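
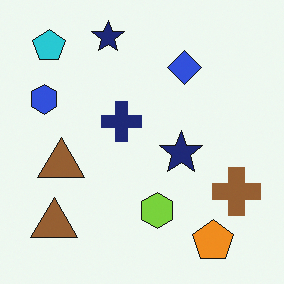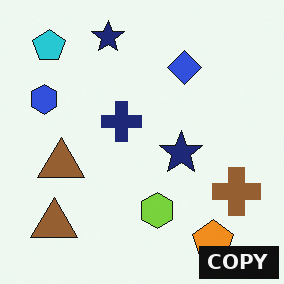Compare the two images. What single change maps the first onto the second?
This is the original image watermarked with the text "COPY" in the lower-right corner.

A dark label reading "COPY" appears in the lower-right corner.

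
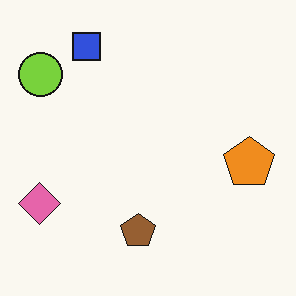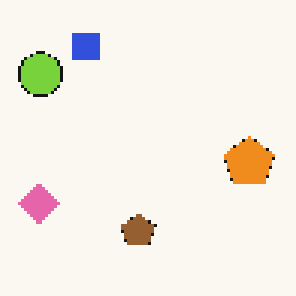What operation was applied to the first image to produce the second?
The second image is the first mildly pixelated.

Shapes are reduced to large square blocks; fine edges and outlines are lost — a downscale-then-upscale (mosaic) effect.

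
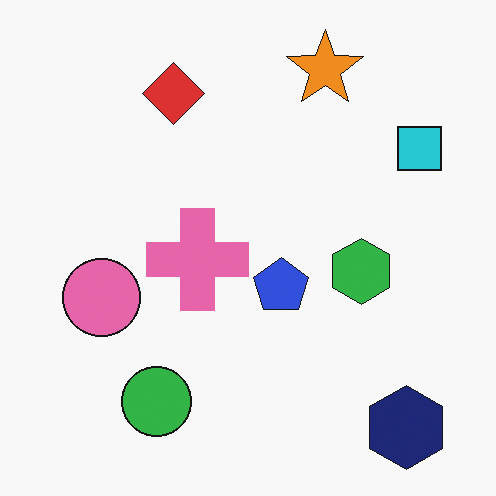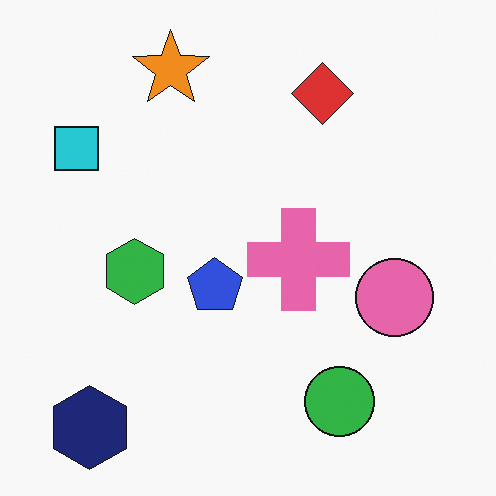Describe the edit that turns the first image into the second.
The transformation is: flipped horizontally (left ↔ right).

The cyan square is in the top-right of the first image and the top-left of the second — shapes on opposite sides of the vertical midline have swapped in a mirror flip.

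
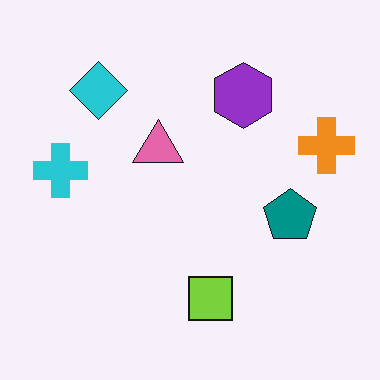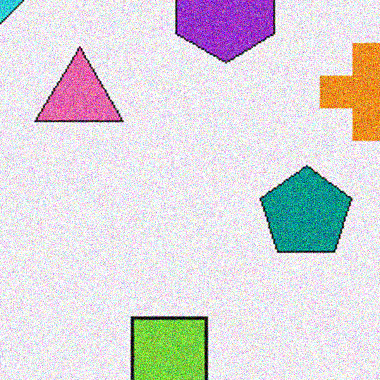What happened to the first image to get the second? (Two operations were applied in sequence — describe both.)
The image was cropped tightly and scaled back up, then degraded with a thick layer of grain.

The visible shapes are larger and the field of view is narrower; shapes near the original edges may be partly or wholly outside the frame — a crop-and-rescale. Random speckle covers the whole image, including the flat background.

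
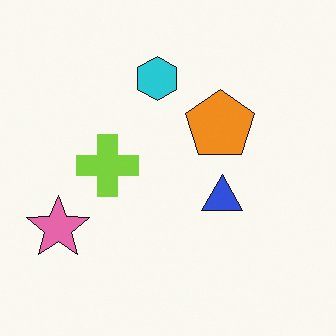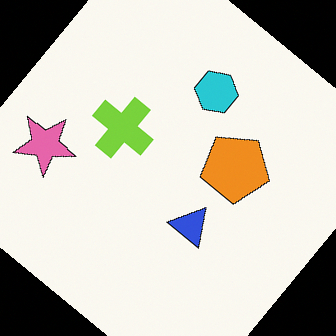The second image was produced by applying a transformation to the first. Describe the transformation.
It was rotated clockwise by a large amount — several tens of degrees.

Every shape is tilted by the same angle and the image corners show triangular fill wedges — a whole-image rotation by a non-right angle.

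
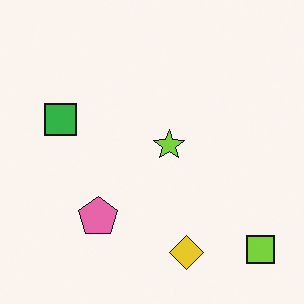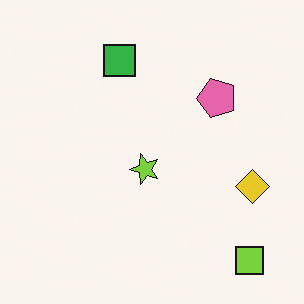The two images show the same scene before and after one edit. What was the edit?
This is the original image transposed (reflected across the top-left ↔ bottom-right diagonal).

Shapes have swapped their row and column positions — what was in the top-right is now in the bottom-left — a diagonal reflection.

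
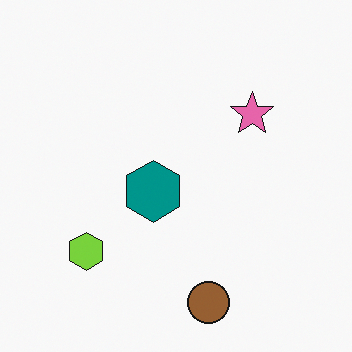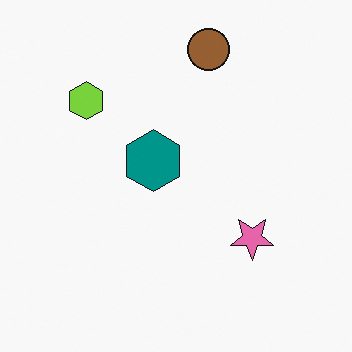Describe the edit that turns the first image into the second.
Flipped vertically (top ↔ bottom).

The brown circle is in the bottom of the first image and the top of the second — shapes on opposite sides of the horizontal midline have swapped in a mirror flip.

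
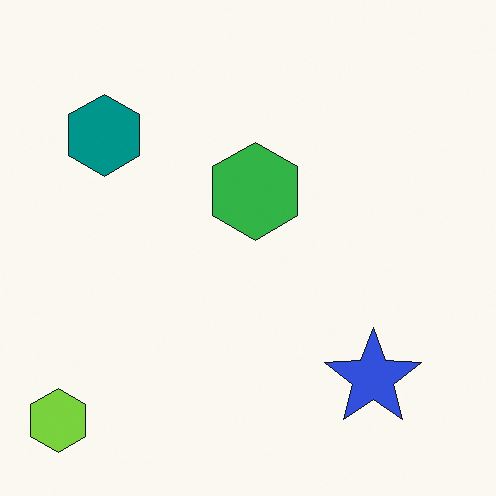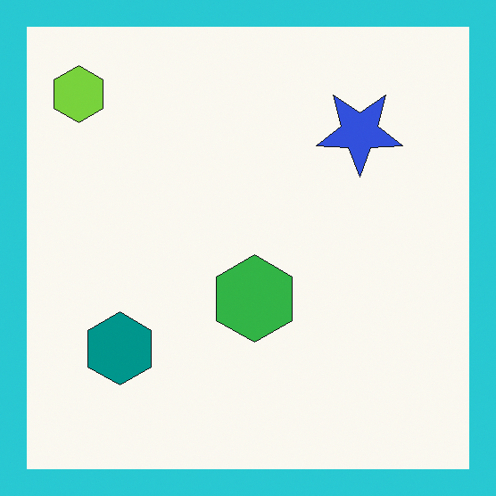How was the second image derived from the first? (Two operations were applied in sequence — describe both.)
The transformation is: flipped vertically (top ↔ bottom), then framed with a cyan border.

The lime hexagon is in the bottom-left of the first image and the top-left of the second — shapes on opposite sides of the horizontal midline have swapped in a mirror flip. A solid cyan frame runs around the edge of the second image, with the content slightly shrunk inside it.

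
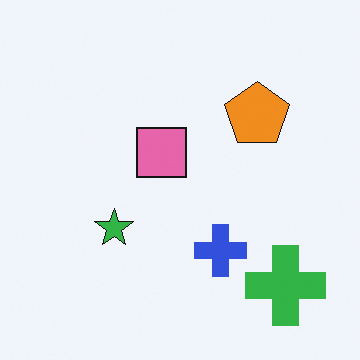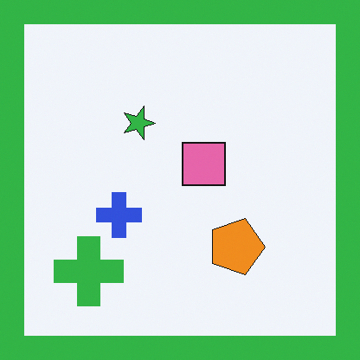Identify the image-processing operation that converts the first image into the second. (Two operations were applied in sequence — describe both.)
It was rotated 90° clockwise, then framed with a green border.

The green cross sits in the bottom-right of the first image and the bottom-left of the second — consistent with a whole-image 90° clockwise rotation. A solid green frame runs around the edge of the second image, with the content slightly shrunk inside it.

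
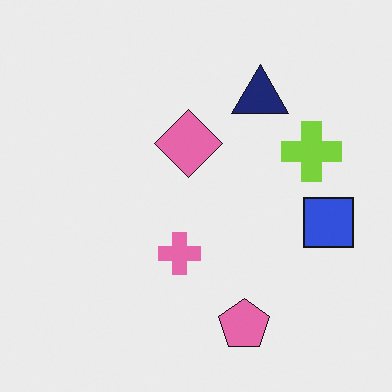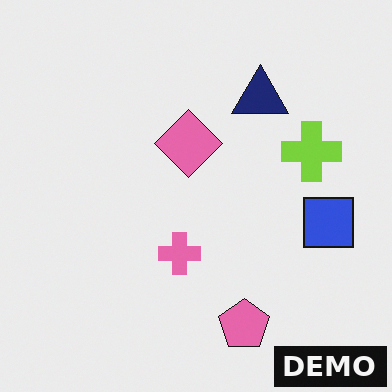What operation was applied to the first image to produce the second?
The transformation is: watermarked with the text "DEMO" in the lower-right corner.

A dark label reading "DEMO" appears in the lower-right corner.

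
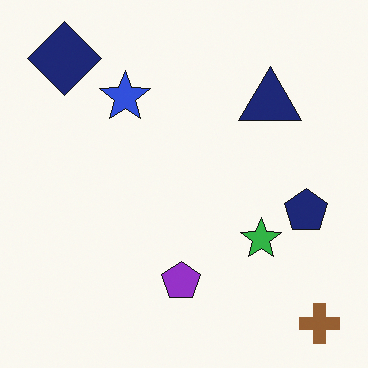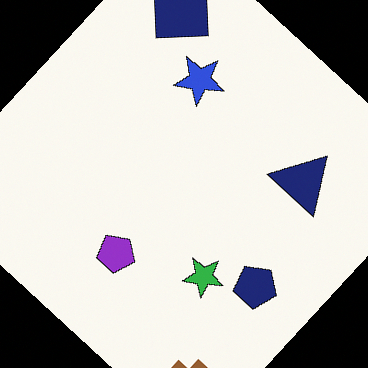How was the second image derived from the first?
The second image is the first rotated clockwise by a large amount — several tens of degrees.

Every shape is tilted by the same angle and the image corners show triangular fill wedges — a whole-image rotation by a non-right angle.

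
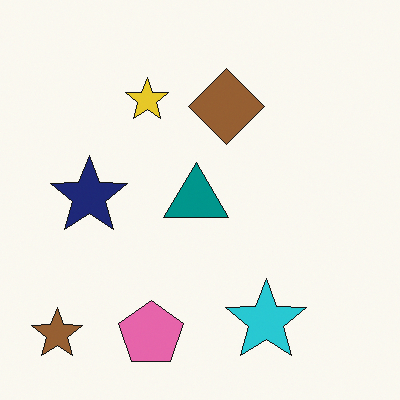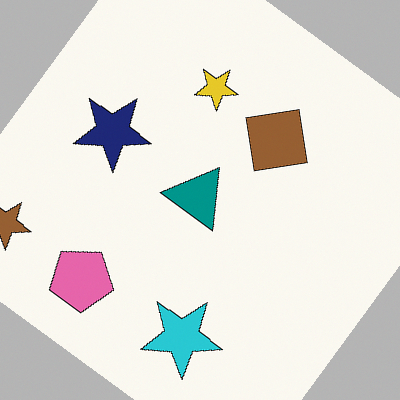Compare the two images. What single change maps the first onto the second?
Rotated clockwise by a large amount — several tens of degrees.

Every shape is tilted by the same angle and the image corners show triangular fill wedges — a whole-image rotation by a non-right angle.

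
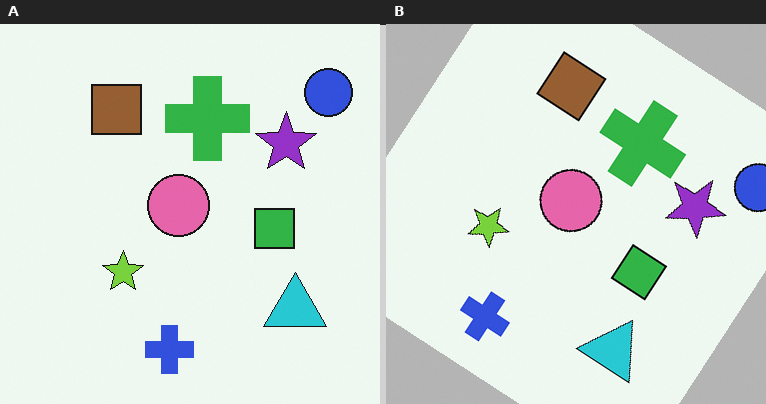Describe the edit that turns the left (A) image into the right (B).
This is the original image rotated clockwise by a large amount — several tens of degrees.

Every shape is tilted by the same angle and the image corners show triangular fill wedges — a whole-image rotation by a non-right angle.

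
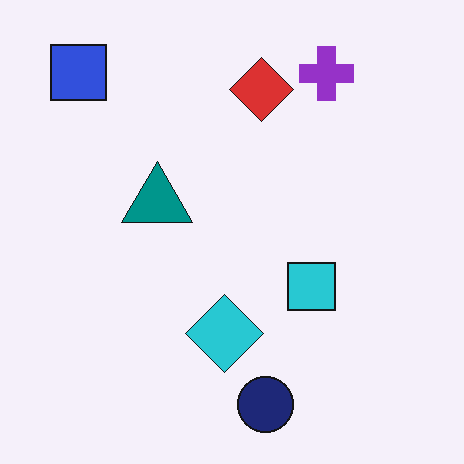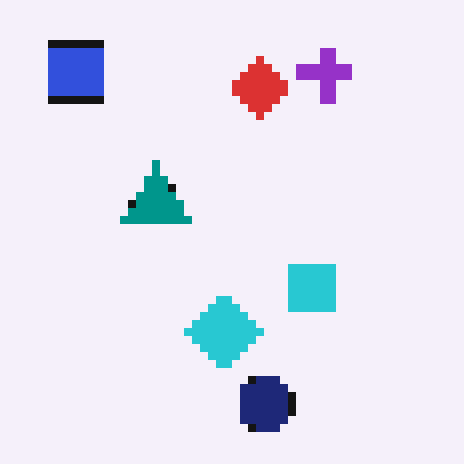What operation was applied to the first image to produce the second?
The second image is the first pixelated into visible square blocks.

Shapes are reduced to large square blocks; fine edges and outlines are lost — a downscale-then-upscale (mosaic) effect.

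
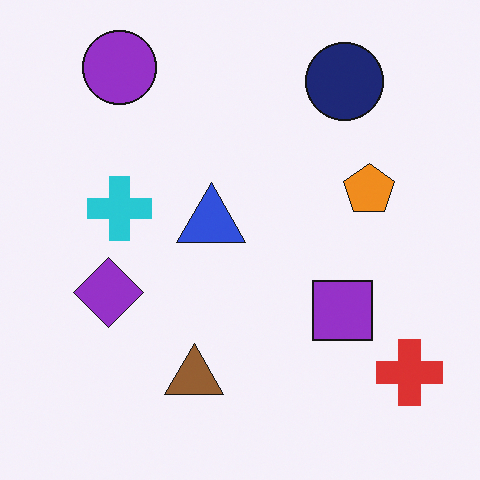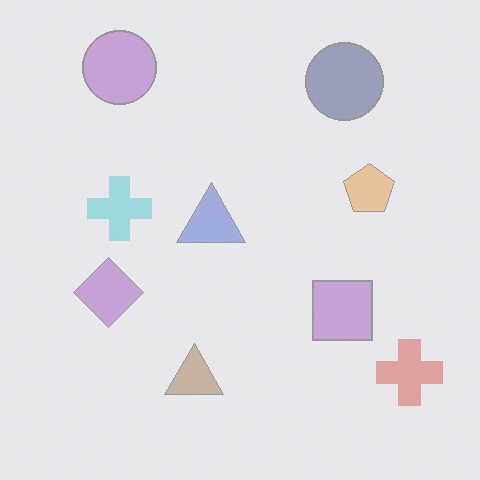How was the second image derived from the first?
The second image is the first given much lower contrast.

Tones are pushed toward mid-grey across the whole image — a global contrast change.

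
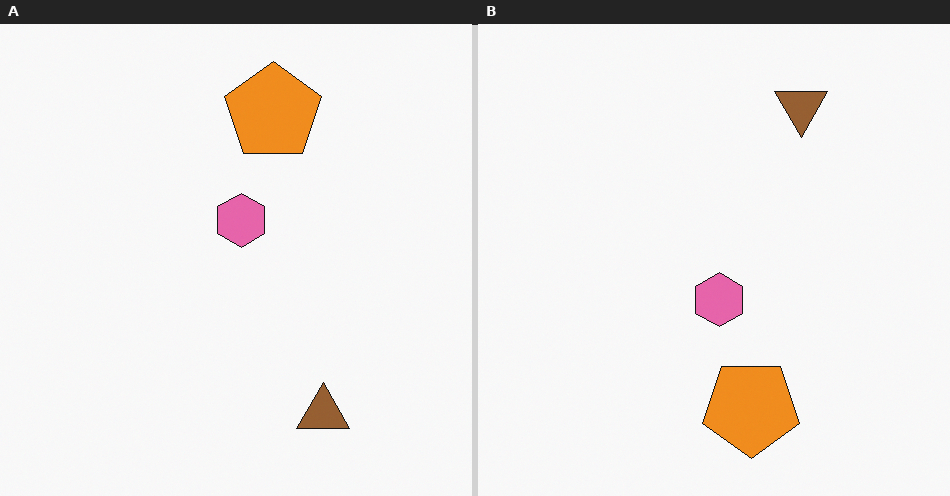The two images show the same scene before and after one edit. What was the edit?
The right (B) image is the left (A) flipped vertically (top ↔ bottom).

The brown triangle is in the bottom-right of the left (A) image and the top-right of the right (B) — shapes on opposite sides of the horizontal midline have swapped in a mirror flip.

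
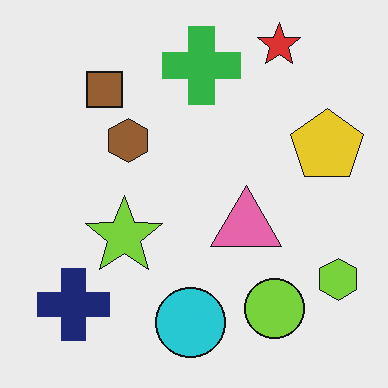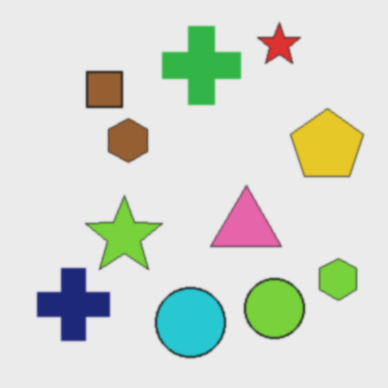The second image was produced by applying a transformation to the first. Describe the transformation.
The image was lightly blurred.

Shape edges and outlines are uniformly softened across the whole image.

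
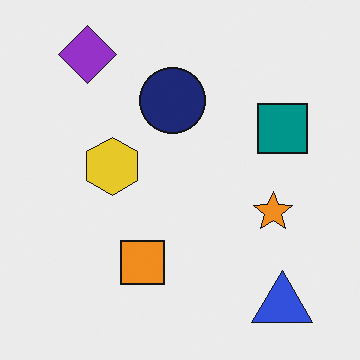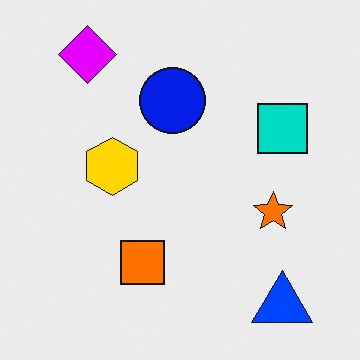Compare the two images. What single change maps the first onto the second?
Made much more vivid (saturation change).

All colors are more vivid — a global saturation change.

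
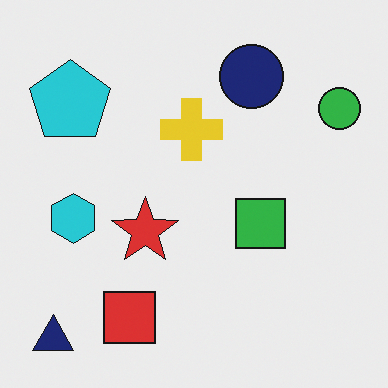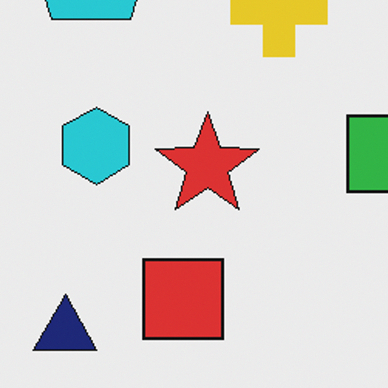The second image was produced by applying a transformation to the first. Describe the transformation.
This is the original image cropped slightly and scaled back up.

The visible shapes are larger and the field of view is narrower; shapes near the original edges may be partly or wholly outside the frame — a crop-and-rescale.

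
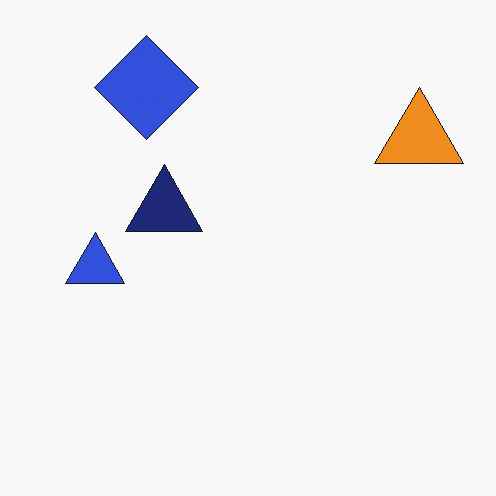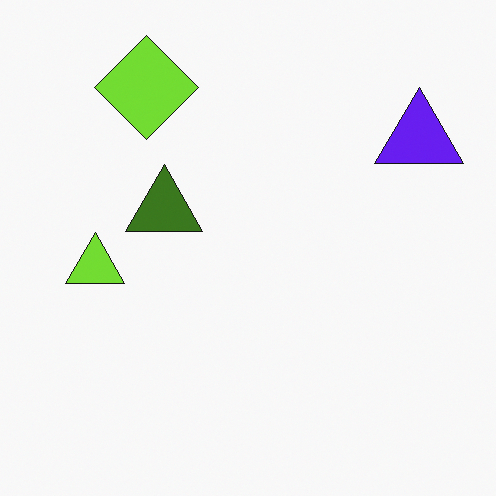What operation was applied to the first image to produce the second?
The second image is the first hue-shifted by a large amount.

Every shape's color has rotated by the same amount around the hue wheel — a uniform hue shift.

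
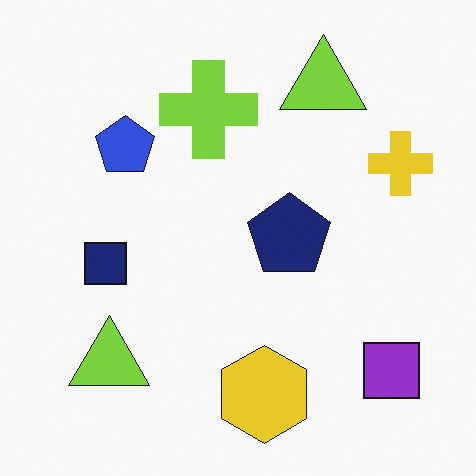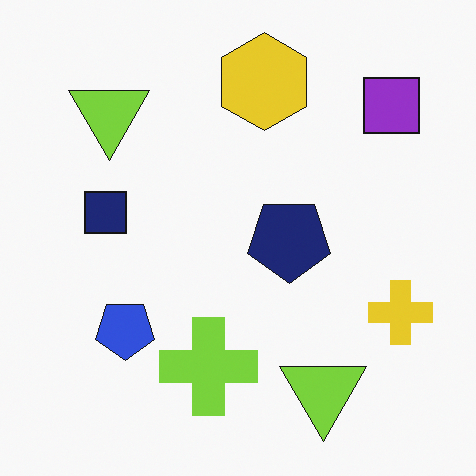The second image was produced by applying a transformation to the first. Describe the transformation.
Flipped vertically (top ↔ bottom).

The yellow hexagon is in the bottom of the first image and the top of the second — shapes on opposite sides of the horizontal midline have swapped in a mirror flip.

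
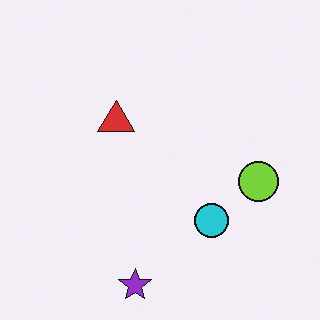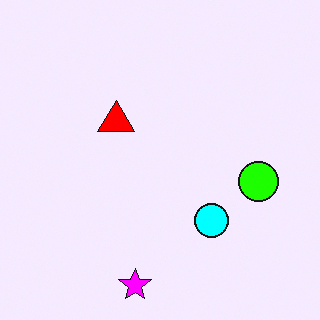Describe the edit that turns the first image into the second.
The transformation is: made much more vivid (saturation change).

All colors are more vivid — a global saturation change.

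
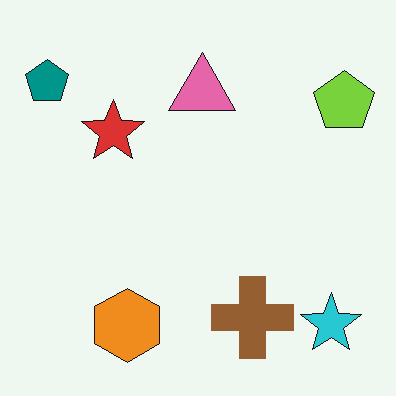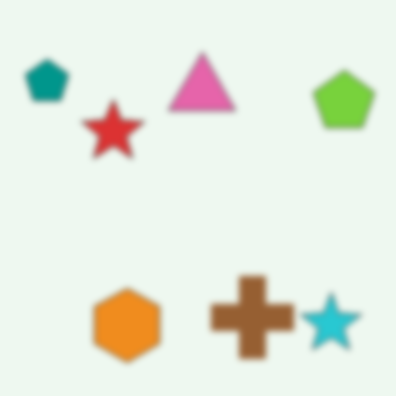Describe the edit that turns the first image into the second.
The second image is the first noticeably gaussian-blurred.

Shape edges and outlines are uniformly softened across the whole image.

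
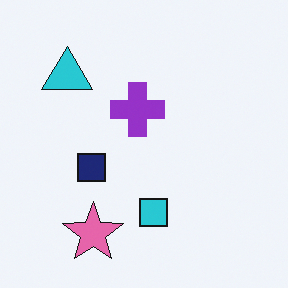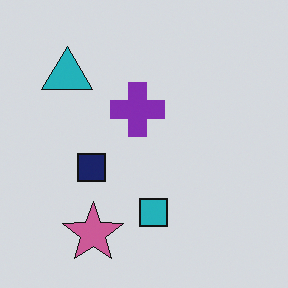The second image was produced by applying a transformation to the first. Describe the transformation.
Darkened a little.

Every pixel — background and shapes alike — is uniformly darkened.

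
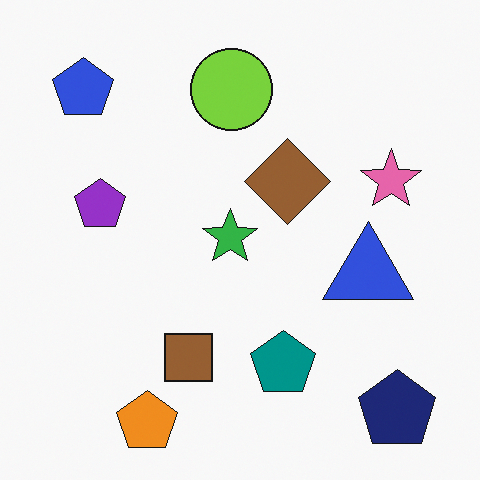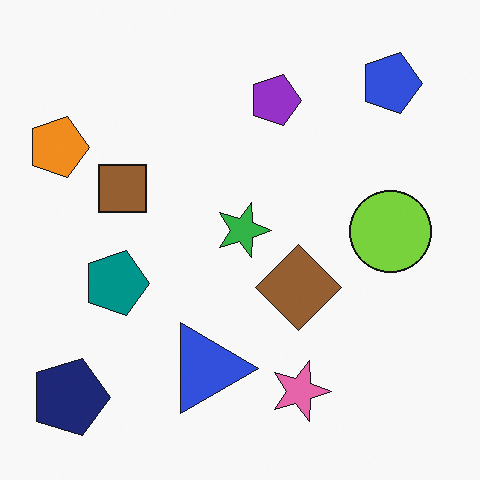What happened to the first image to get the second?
Rotated 90° clockwise.

The navy pentagon sits in the bottom-right of the first image and the bottom-left of the second — consistent with a whole-image 90° clockwise rotation.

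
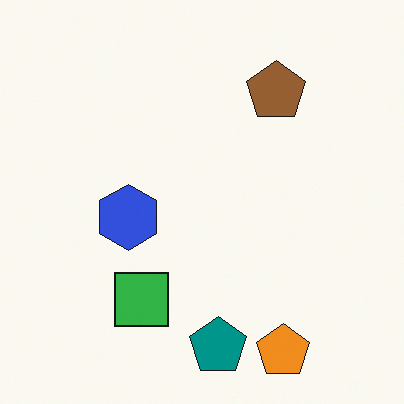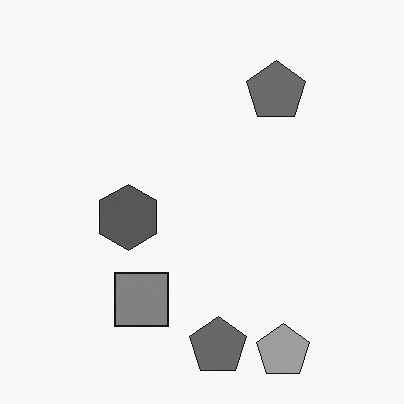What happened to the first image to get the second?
This is the original image converted to grayscale.

All color is removed — every shape is now a shade of grey.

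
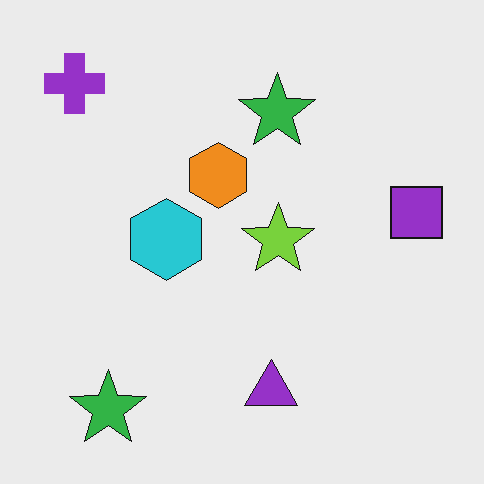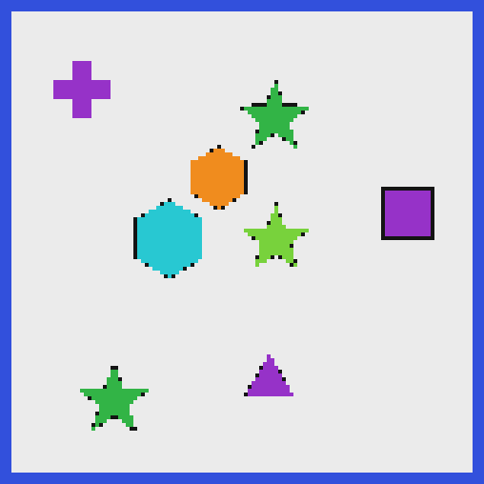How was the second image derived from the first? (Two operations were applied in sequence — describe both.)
The image was lightly pixelated (a mild mosaic effect), then framed with a blue border.

Shapes are reduced to large square blocks; fine edges and outlines are lost — a downscale-then-upscale (mosaic) effect. A solid blue frame runs around the edge of the second image, with the content slightly shrunk inside it.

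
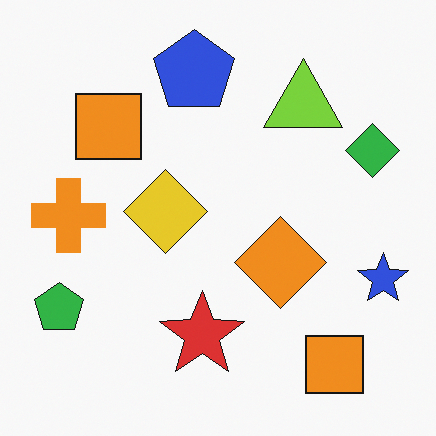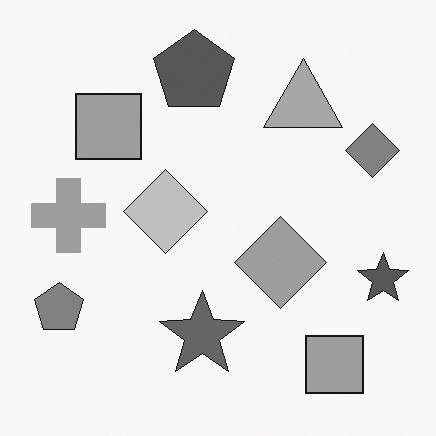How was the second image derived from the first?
The second image is the first converted to grayscale.

All color is removed — every shape is now a shade of grey.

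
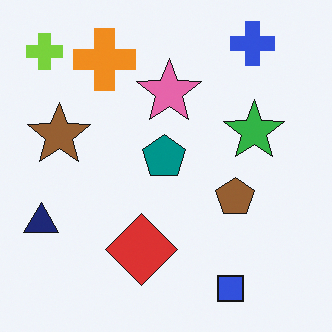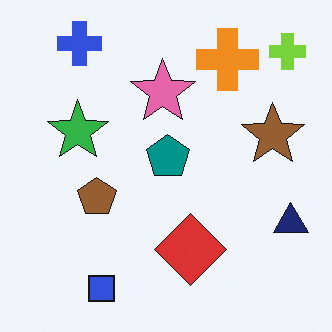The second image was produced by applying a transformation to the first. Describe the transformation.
The second image is the first flipped horizontally (left ↔ right).

The navy triangle is in the bottom-left of the first image and the bottom-right of the second — shapes on opposite sides of the vertical midline have swapped in a mirror flip.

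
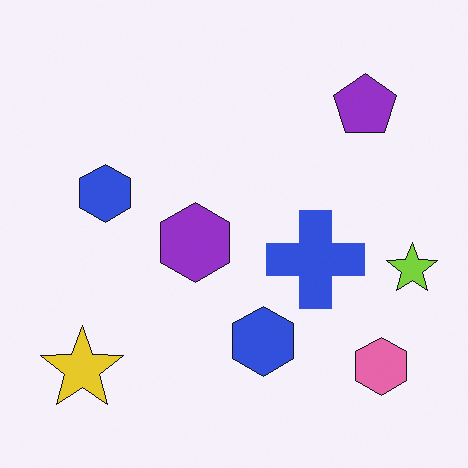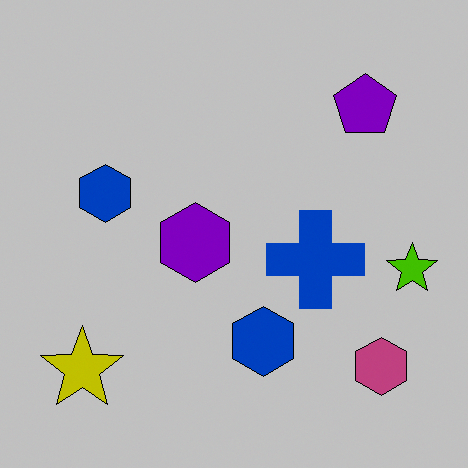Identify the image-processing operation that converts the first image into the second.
The second image is the first heavily posterized to just a handful of flat colors.

Each flat color has snapped to a coarser quantized level — most visibly, the near-white background has dropped to a flat grey.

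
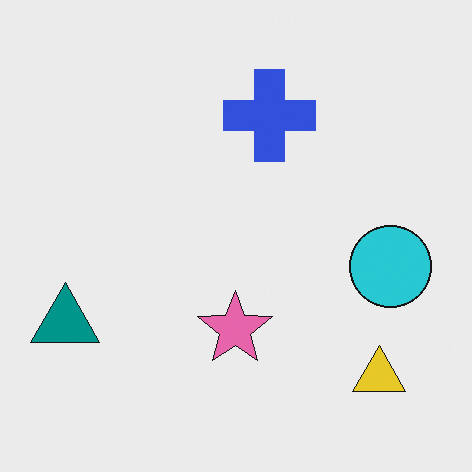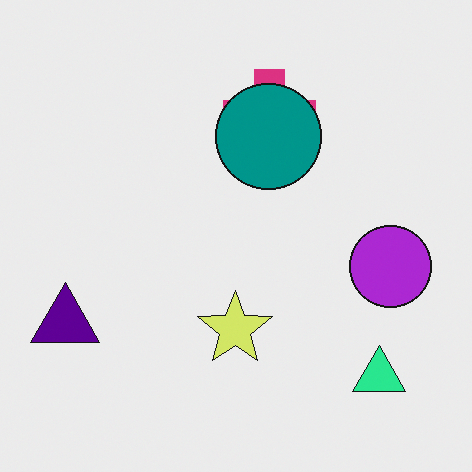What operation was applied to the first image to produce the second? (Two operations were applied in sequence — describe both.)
The transformation is: hue-shifted noticeably, then overlaid with an additional teal circle.

Every shape's color has rotated by the same amount around the hue wheel — a uniform hue shift. A teal circle appears in the second image that is absent from the first.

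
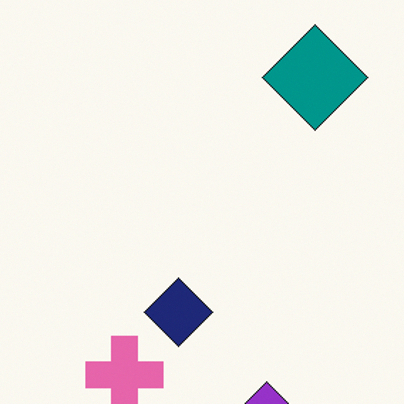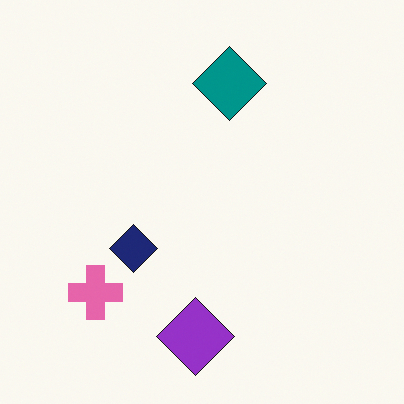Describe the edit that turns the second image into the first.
The image was cropped to a modestly smaller region and rescaled.

The visible shapes are larger and the field of view is narrower; shapes near the original edges may be partly or wholly outside the frame — a crop-and-rescale.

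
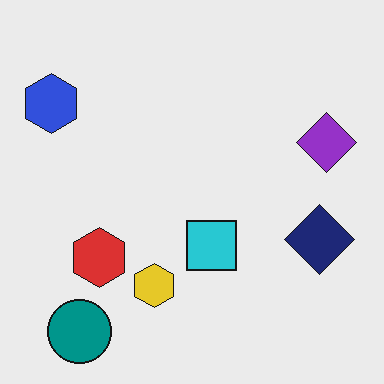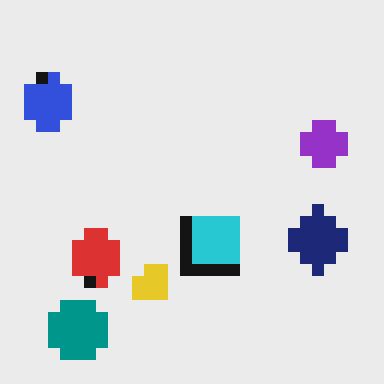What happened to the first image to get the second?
This is the original image heavily pixelated into large blocks.

Shapes are reduced to large square blocks; fine edges and outlines are lost — a downscale-then-upscale (mosaic) effect.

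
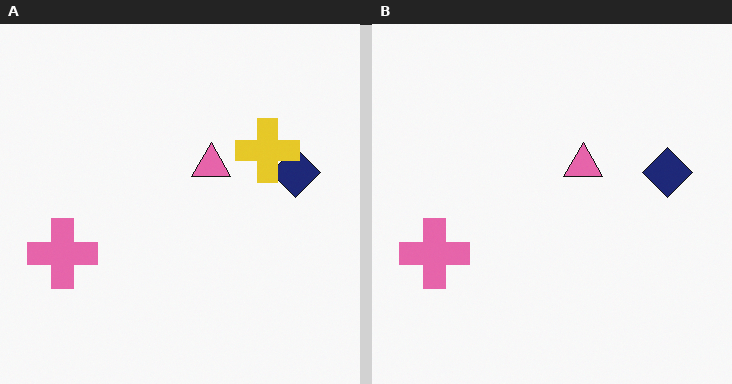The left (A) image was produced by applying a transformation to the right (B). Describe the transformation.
The image was overlaid with an additional yellow cross.

A yellow cross appears in the left (A) image that is absent from the right (B).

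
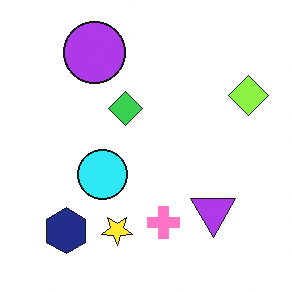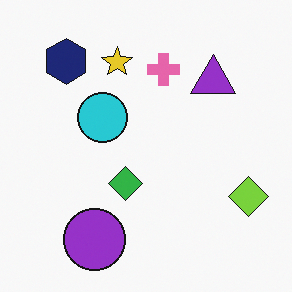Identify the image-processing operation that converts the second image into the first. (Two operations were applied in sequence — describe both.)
It was brightened a little, then flipped vertically (top ↔ bottom).

Every pixel — background and shapes alike — is uniformly brightened. The purple circle is in the bottom-left of the second image and the top-left of the first — shapes on opposite sides of the horizontal midline have swapped in a mirror flip.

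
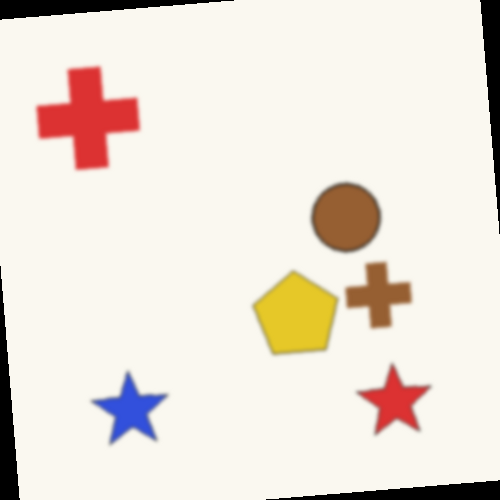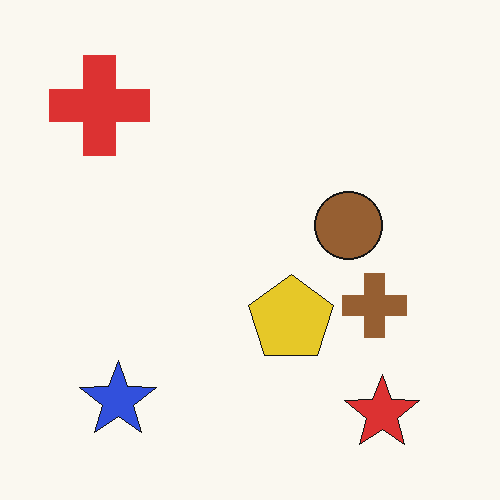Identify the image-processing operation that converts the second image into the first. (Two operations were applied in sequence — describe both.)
The transformation is: lightly blurred, then rotated counter-clockwise by a slight angle.

Shape edges and outlines are uniformly softened across the whole image. Every shape is tilted by the same angle and the image corners show triangular fill wedges — a whole-image rotation by a non-right angle.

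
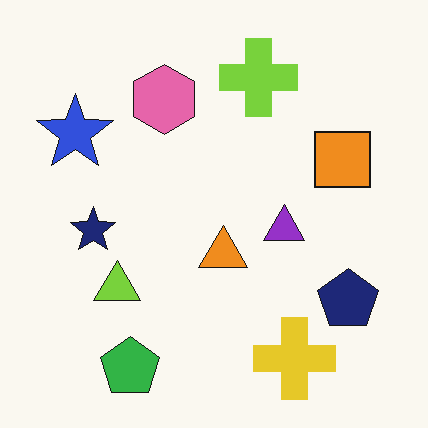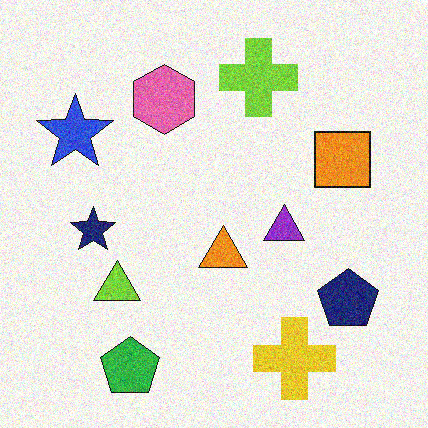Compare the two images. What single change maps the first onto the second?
This is the original image degraded with visible gaussian noise.

Random speckle covers the whole image, including the flat background.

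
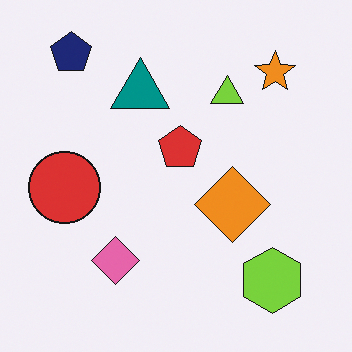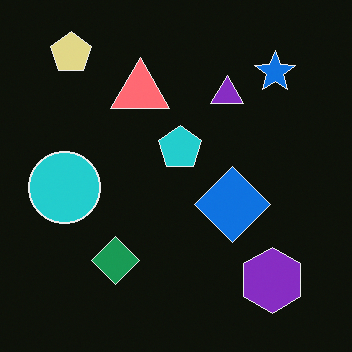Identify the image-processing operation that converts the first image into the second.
Color-inverted (negative).

The light background has become dark and every shape's color is its complement — a photographic negative.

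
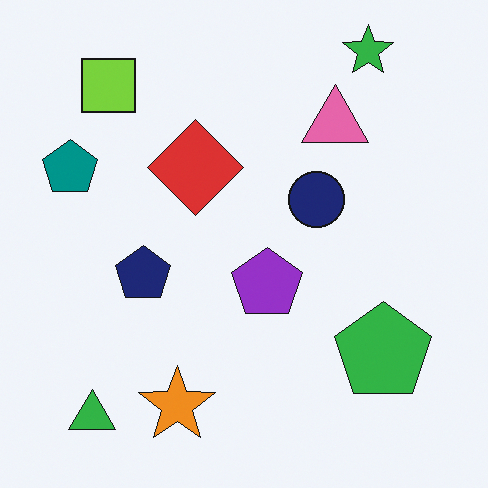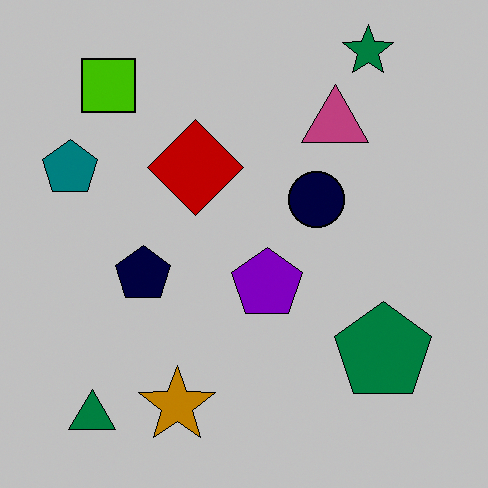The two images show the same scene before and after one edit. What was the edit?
This is the original image heavily posterized to just a handful of flat colors.

Each flat color has snapped to a coarser quantized level — most visibly, the near-white background has dropped to a flat grey.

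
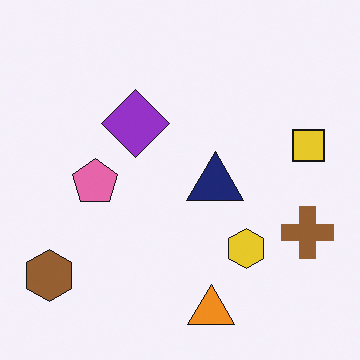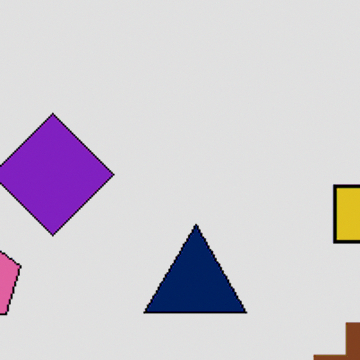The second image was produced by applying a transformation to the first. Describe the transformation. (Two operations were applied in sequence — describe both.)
The transformation is: cropped tightly and scaled back up, then moderately posterized.

The visible shapes are larger and the field of view is narrower; shapes near the original edges may be partly or wholly outside the frame — a crop-and-rescale. Each flat color has snapped to a coarser quantized level — most visibly, the near-white background has dropped to a flat grey.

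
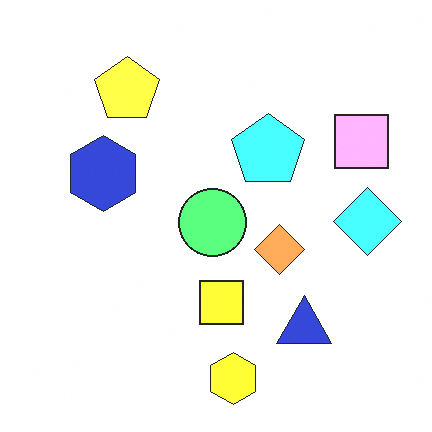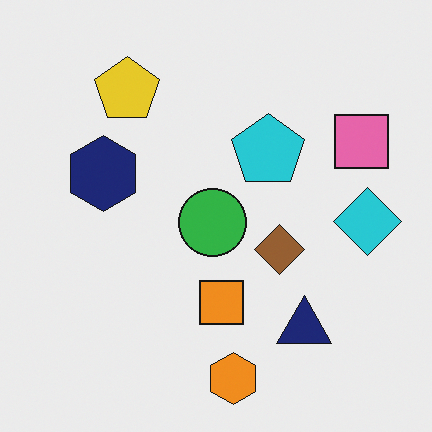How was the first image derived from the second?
It was brightened a lot.

Every pixel — background and shapes alike — is uniformly brightened.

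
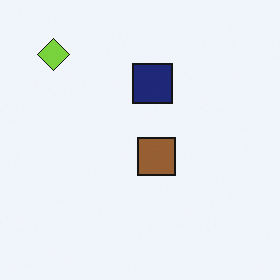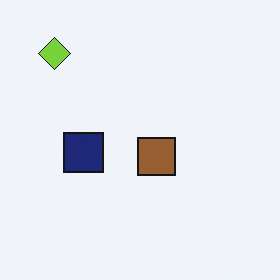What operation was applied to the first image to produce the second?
The second image is the first transposed (reflected across the top-left ↔ bottom-right diagonal).

Shapes have swapped their row and column positions — what was in the top-right is now in the bottom-left — a diagonal reflection.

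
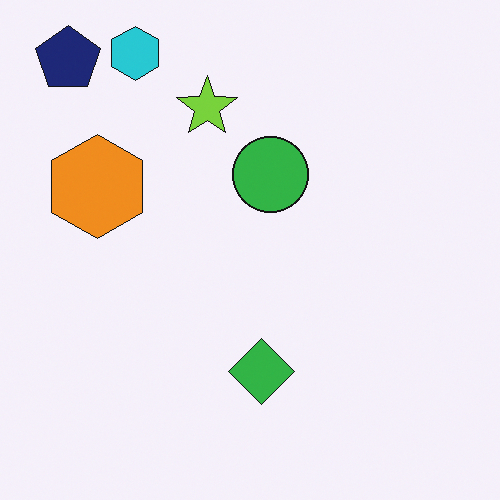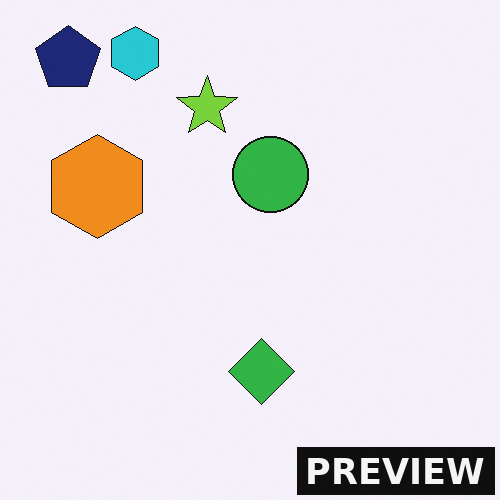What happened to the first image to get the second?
It was watermarked with the text "PREVIEW" in the lower-right corner.

A dark label reading "PREVIEW" appears in the lower-right corner.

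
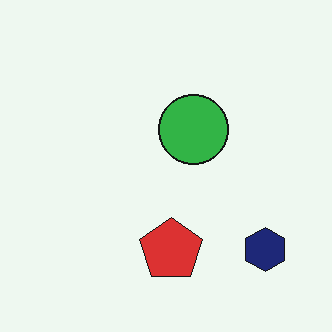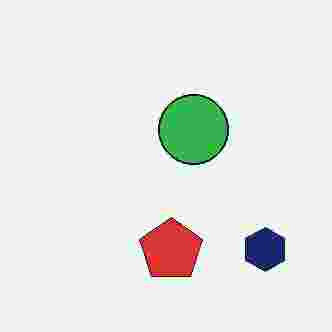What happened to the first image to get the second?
The second image is the first degraded with heavy JPEG compression.

Blocky 8×8 compression artifacts appear around shape edges and the flat background shows ringing — characteristic JPEG degradation.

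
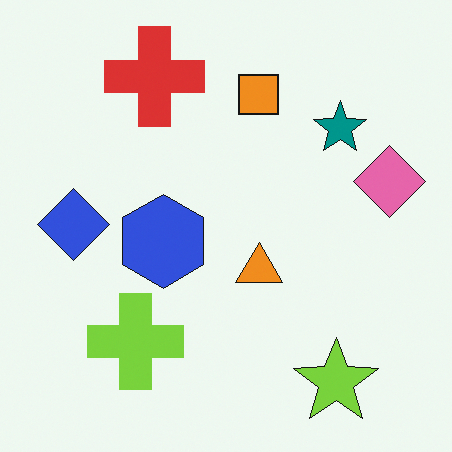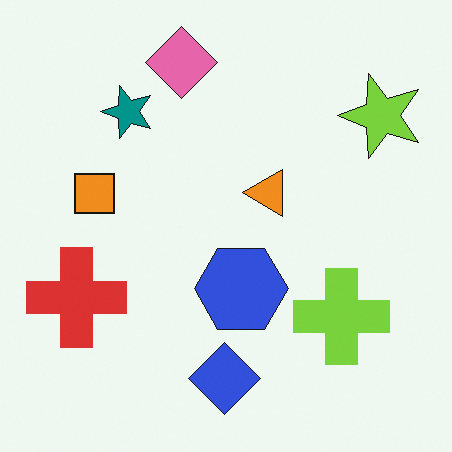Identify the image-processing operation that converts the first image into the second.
The second image is the first rotated 90° counter-clockwise.

The lime star sits in the bottom-right of the first image and the top-right of the second — consistent with a whole-image 90° counter-clockwise rotation.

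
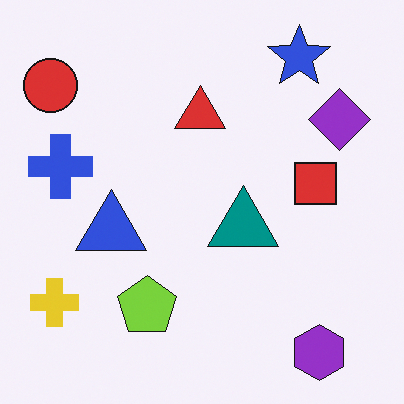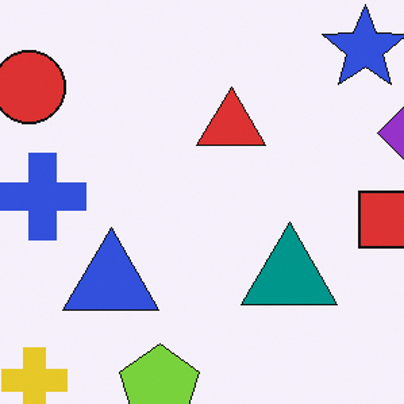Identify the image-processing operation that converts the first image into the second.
This is the original image cropped slightly and scaled back up.

The visible shapes are larger and the field of view is narrower; shapes near the original edges may be partly or wholly outside the frame — a crop-and-rescale.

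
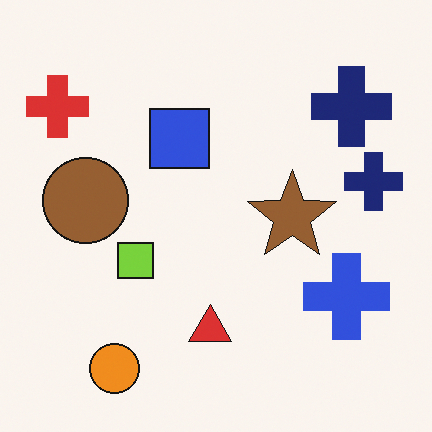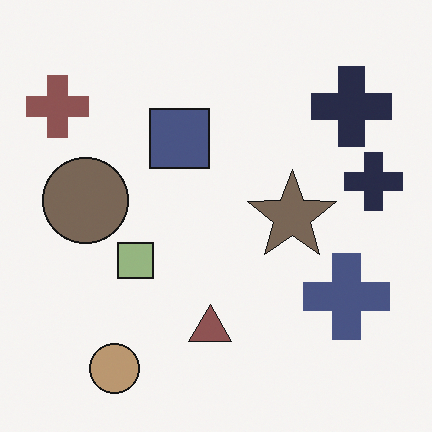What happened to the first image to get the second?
Made much more muted (saturation change).

All colors are more muted and greyish — a global saturation change.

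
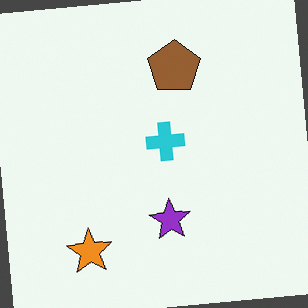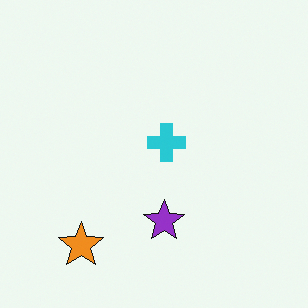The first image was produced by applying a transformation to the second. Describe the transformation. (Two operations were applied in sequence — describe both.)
The image was rotated counter-clockwise by a slight angle, then overlaid with an additional brown pentagon.

Every shape is tilted by the same angle and the image corners show triangular fill wedges — a whole-image rotation by a non-right angle. A brown pentagon appears in the first image that is absent from the second.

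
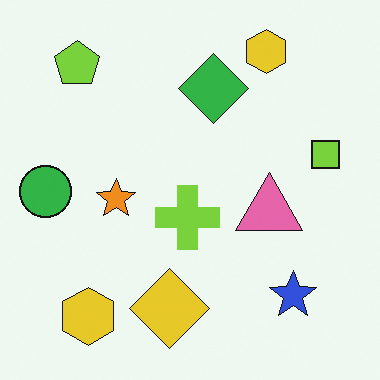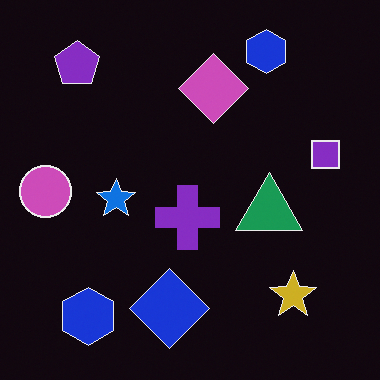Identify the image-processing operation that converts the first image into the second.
The image was color-inverted (negative).

The light background has become dark and every shape's color is its complement — a photographic negative.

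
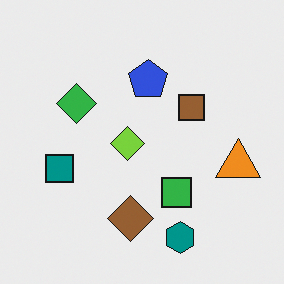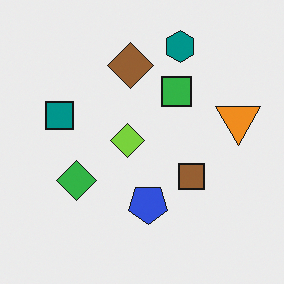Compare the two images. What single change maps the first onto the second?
The second image is the first flipped vertically (top ↔ bottom).

The teal hexagon is in the bottom of the first image and the top of the second — shapes on opposite sides of the horizontal midline have swapped in a mirror flip.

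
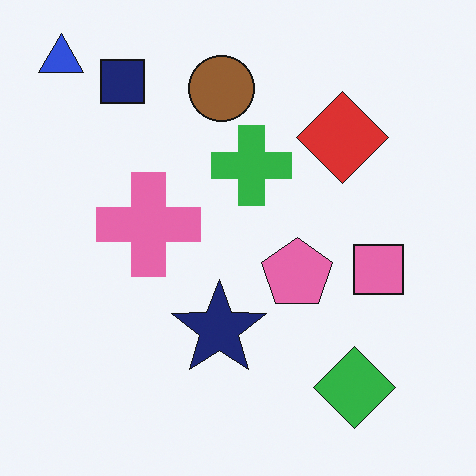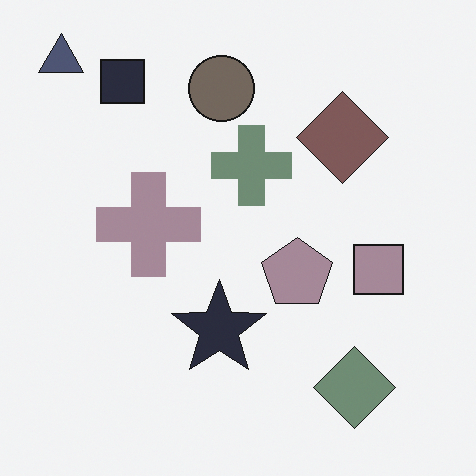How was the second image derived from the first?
The second image is the first made much more muted (saturation change).

All colors are more muted and greyish — a global saturation change.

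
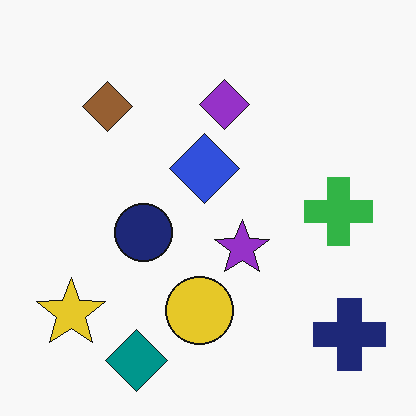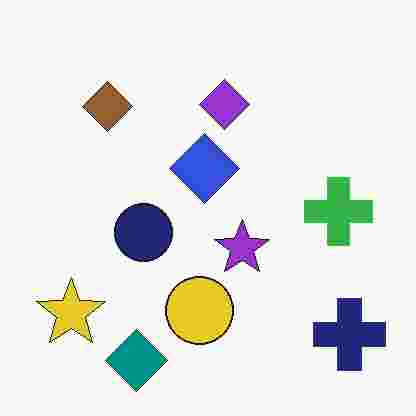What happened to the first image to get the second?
The transformation is: heavily JPEG-compressed with obvious blocking artifacts.

Blocky 8×8 compression artifacts appear around shape edges and the flat background shows ringing — characteristic JPEG degradation.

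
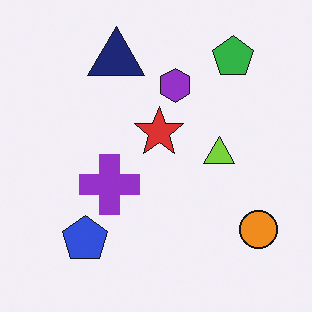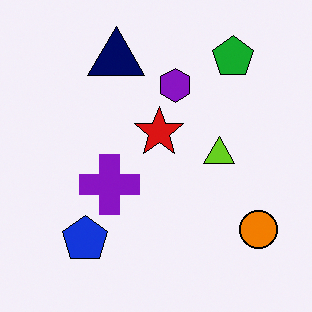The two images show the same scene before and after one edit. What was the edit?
The second image is the first given slightly increased contrast.

Tones are pushed away from mid-grey across the whole image — a global contrast change.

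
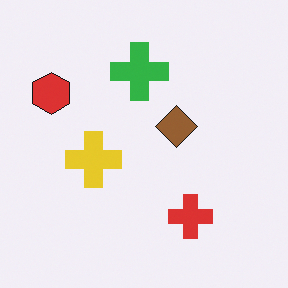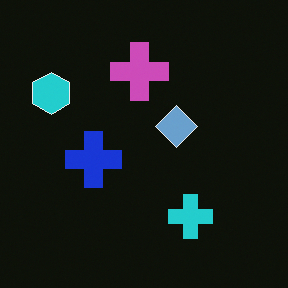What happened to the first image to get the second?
It was color-inverted (negative).

The light background has become dark and every shape's color is its complement — a photographic negative.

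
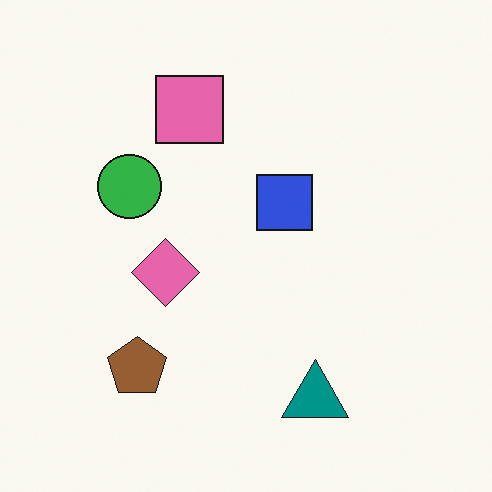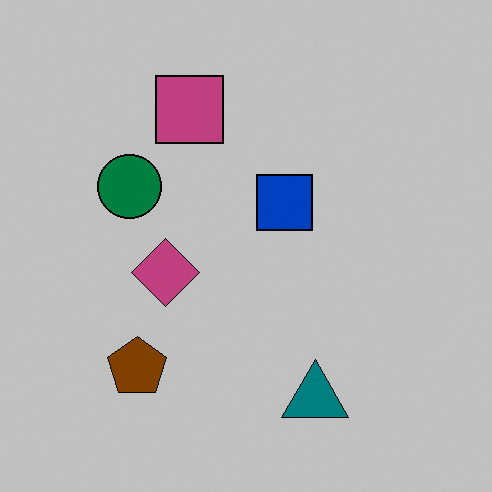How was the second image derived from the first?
Heavily posterized to just a handful of flat colors.

Each flat color has snapped to a coarser quantized level — most visibly, the near-white background has dropped to a flat grey.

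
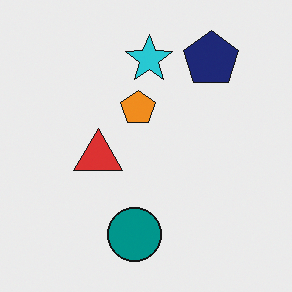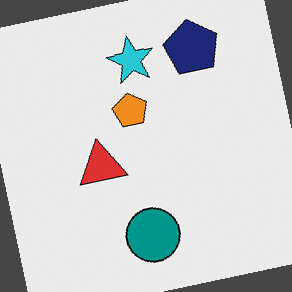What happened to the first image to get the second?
It was rotated counter-clockwise by a small amount.

Every shape is tilted by the same angle and the image corners show triangular fill wedges — a whole-image rotation by a non-right angle.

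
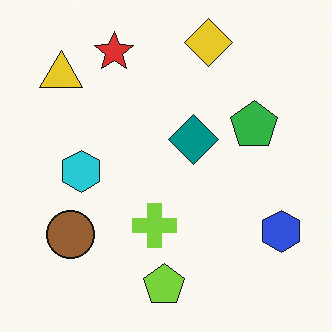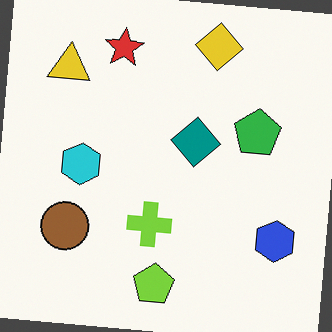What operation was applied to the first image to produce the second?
The second image is the first rotated clockwise by a few degrees.

Every shape is tilted by the same angle and the image corners show triangular fill wedges — a whole-image rotation by a non-right angle.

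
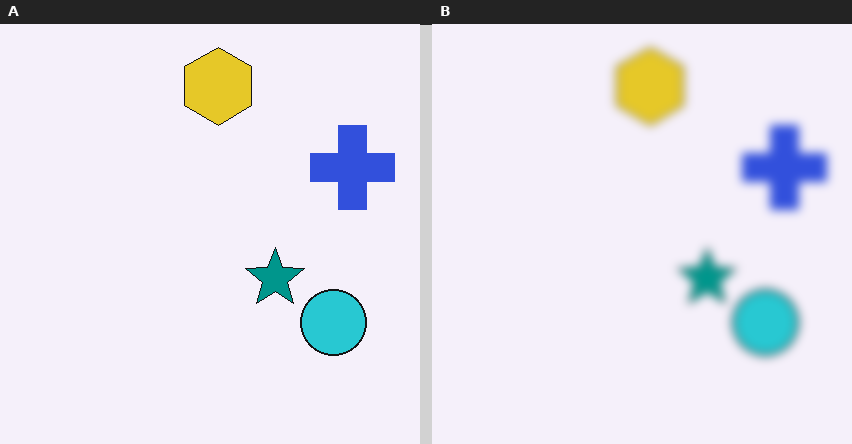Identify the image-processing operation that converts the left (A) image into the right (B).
It was moderately blurred.

Shape edges and outlines are uniformly softened across the whole image.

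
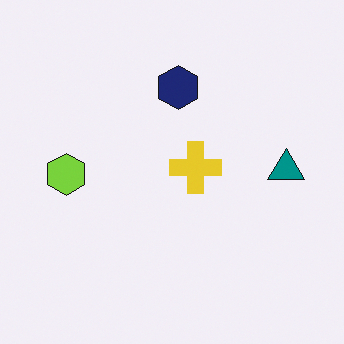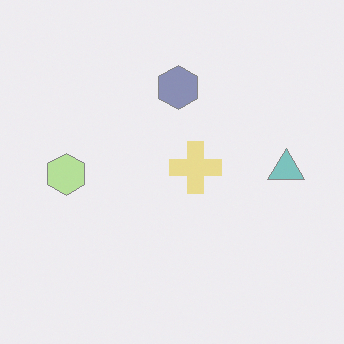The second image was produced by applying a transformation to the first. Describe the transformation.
The second image is the first given much lower contrast.

Tones are pushed toward mid-grey across the whole image — a global contrast change.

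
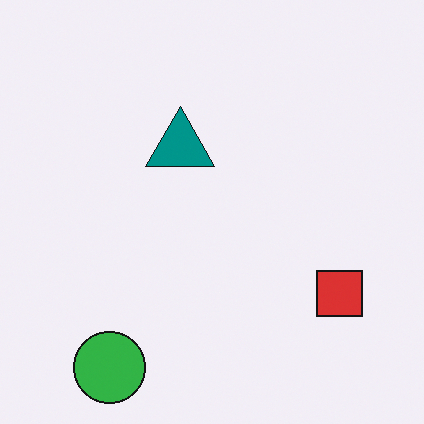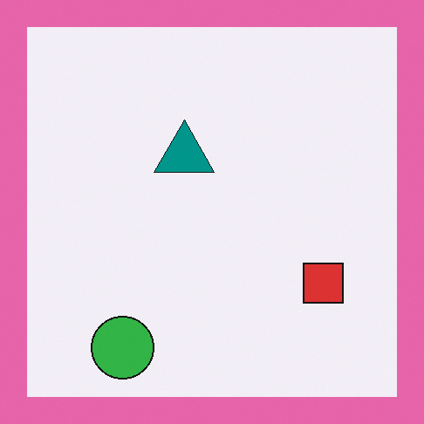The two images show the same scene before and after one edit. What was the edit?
The second image is the first framed with a pink border.

A solid pink frame runs around the edge of the second image, with the content slightly shrunk inside it.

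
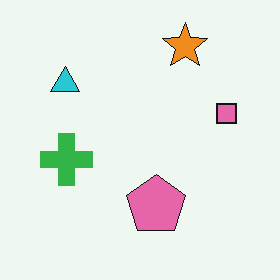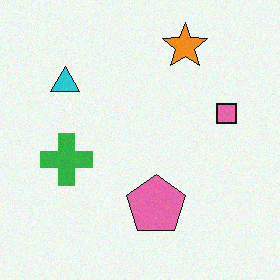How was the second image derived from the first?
The transformation is: degraded with light additive noise.

Random speckle covers the whole image, including the flat background.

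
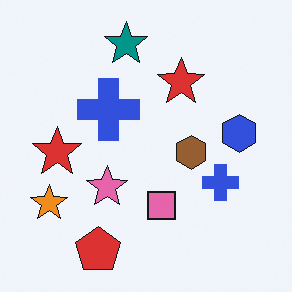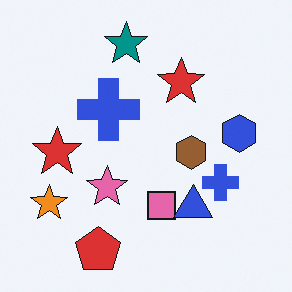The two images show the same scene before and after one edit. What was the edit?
It was overlaid with an additional blue triangle.

A blue triangle appears in the second image that is absent from the first.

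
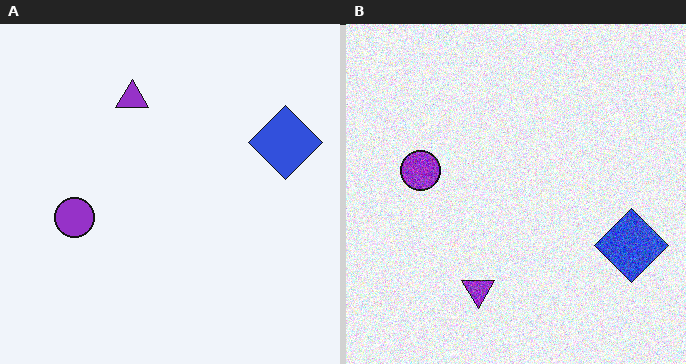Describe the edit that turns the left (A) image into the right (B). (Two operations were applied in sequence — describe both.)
The transformation is: flipped vertically (top ↔ bottom), then degraded with a thick layer of grain.

The purple triangle is in the top of the left (A) image and the bottom of the right (B) — shapes on opposite sides of the horizontal midline have swapped in a mirror flip. Random speckle covers the whole image, including the flat background.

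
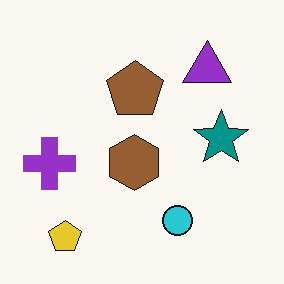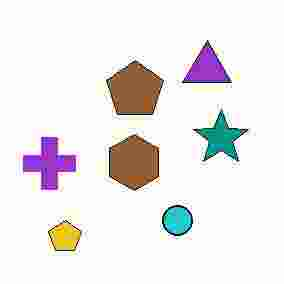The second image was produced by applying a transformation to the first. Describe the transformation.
The image was degraded with heavy JPEG compression.

Blocky 8×8 compression artifacts appear around shape edges and the flat background shows ringing — characteristic JPEG degradation.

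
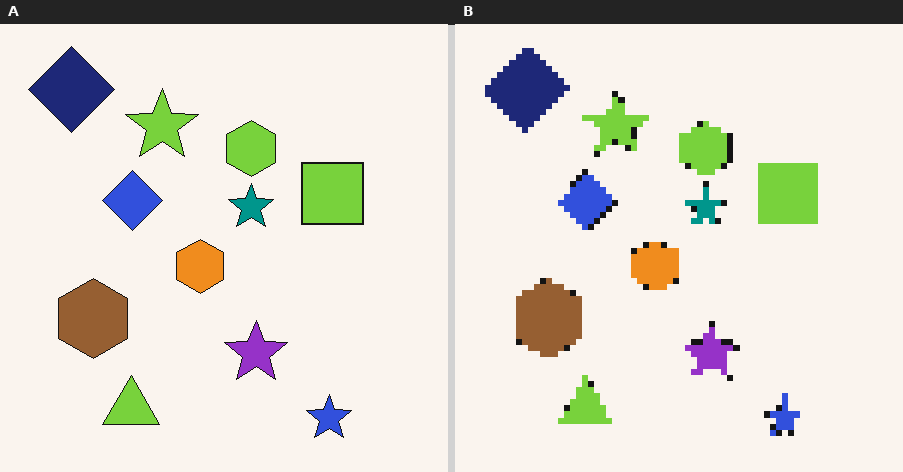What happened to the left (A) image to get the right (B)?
The right (B) image is the left (A) moderately pixelated.

Shapes are reduced to large square blocks; fine edges and outlines are lost — a downscale-then-upscale (mosaic) effect.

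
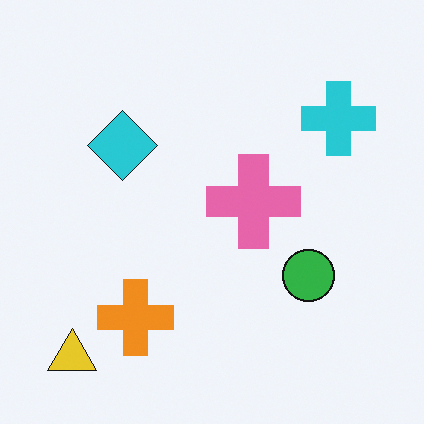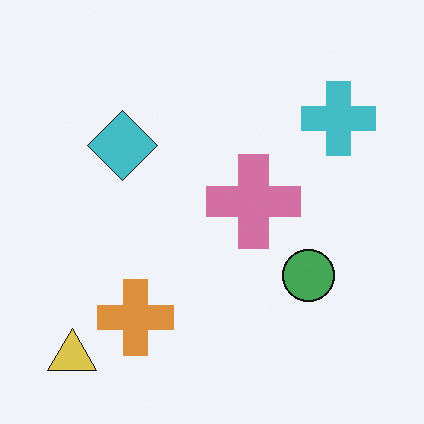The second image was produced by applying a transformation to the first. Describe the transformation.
It was slightly desaturated.

All colors are more muted and greyish — a global saturation change.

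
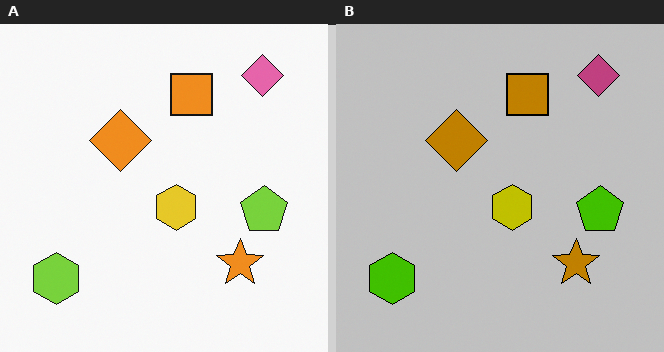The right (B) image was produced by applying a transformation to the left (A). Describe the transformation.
Aggressively posterized.

Each flat color has snapped to a coarser quantized level — most visibly, the near-white background has dropped to a flat grey.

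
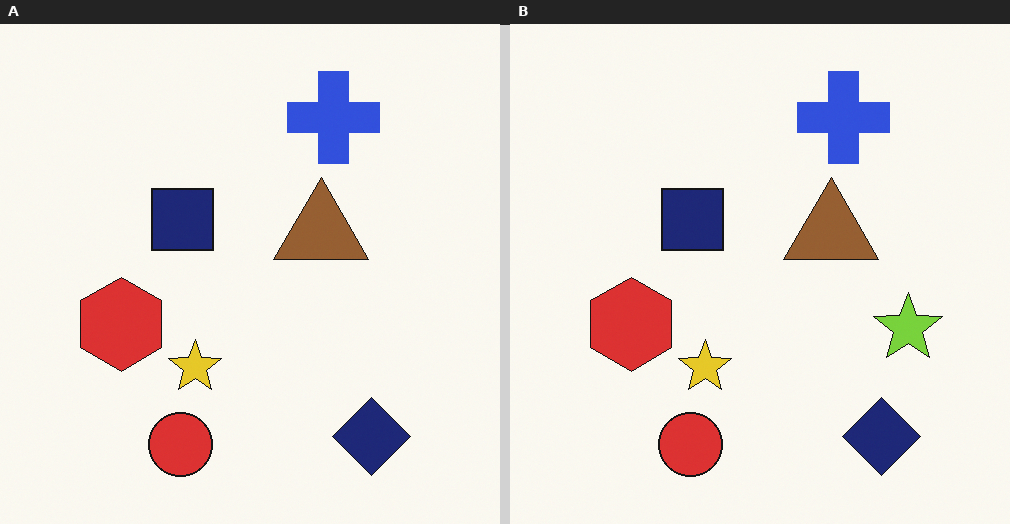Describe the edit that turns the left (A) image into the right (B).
The image was overlaid with an additional lime star.

A lime star appears in the right (B) image that is absent from the left (A).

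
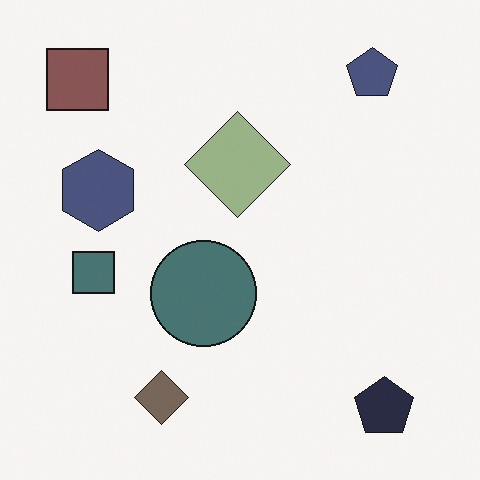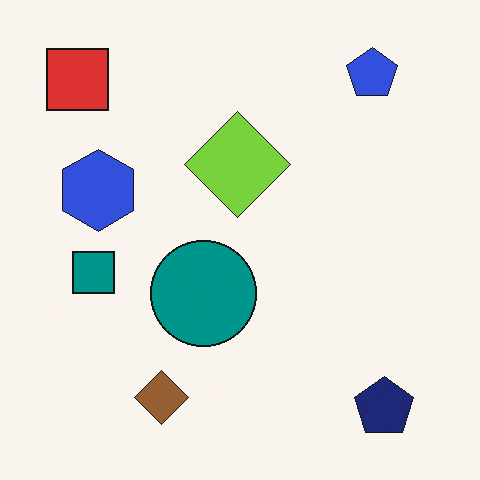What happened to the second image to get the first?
The transformation is: made much more muted (saturation change).

All colors are more muted and greyish — a global saturation change.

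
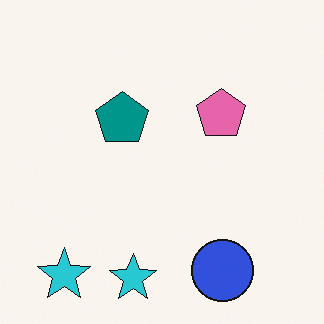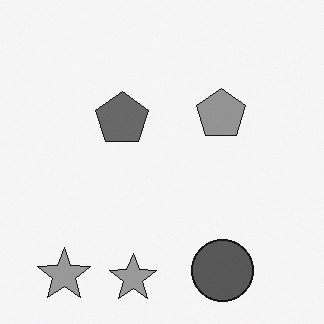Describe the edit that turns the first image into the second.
It was converted to grayscale.

All color is removed — every shape is now a shade of grey.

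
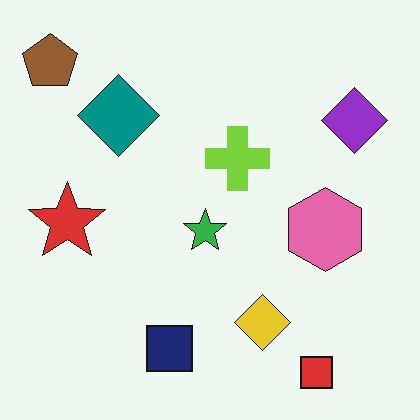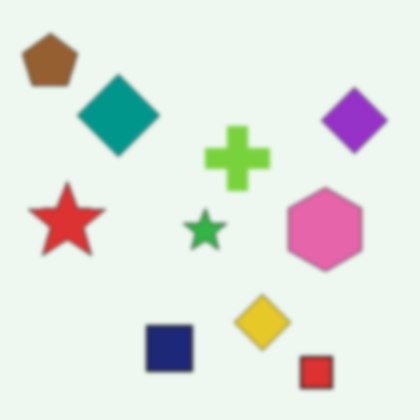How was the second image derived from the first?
The transformation is: given a subtle gaussian blur.

Shape edges and outlines are uniformly softened across the whole image.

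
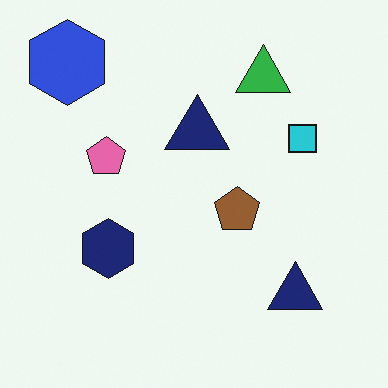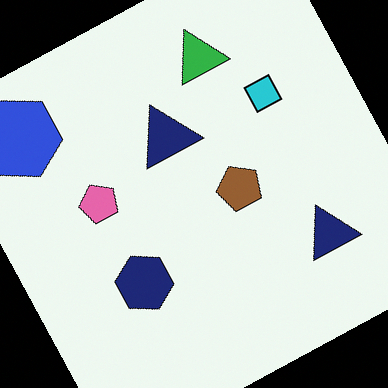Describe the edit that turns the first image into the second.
It was rotated counter-clockwise by a clearly visible amount.

Every shape is tilted by the same angle and the image corners show triangular fill wedges — a whole-image rotation by a non-right angle.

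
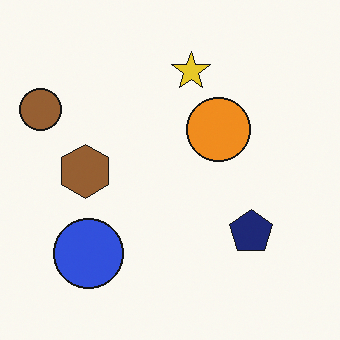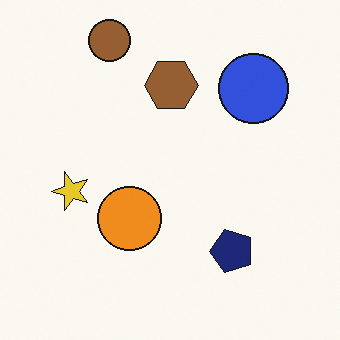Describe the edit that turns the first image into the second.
This is the original image transposed (reflected across the top-left ↔ bottom-right diagonal).

Shapes have swapped their row and column positions — what was in the top-right is now in the bottom-left — a diagonal reflection.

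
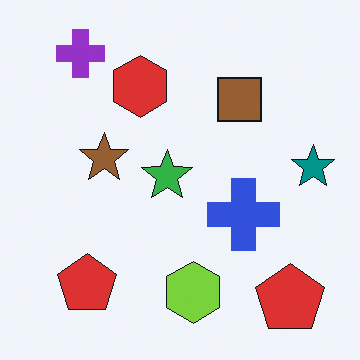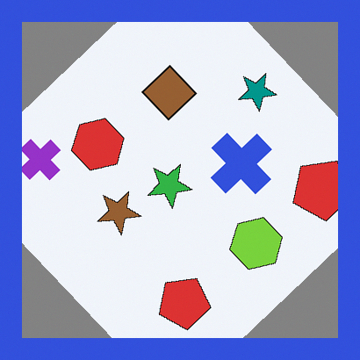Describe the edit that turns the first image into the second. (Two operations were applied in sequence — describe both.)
This is the original image rotated counter-clockwise by a large amount — several tens of degrees, then framed with a blue border.

Every shape is tilted by the same angle and the image corners show triangular fill wedges — a whole-image rotation by a non-right angle. A solid blue frame runs around the edge of the second image, with the content slightly shrunk inside it.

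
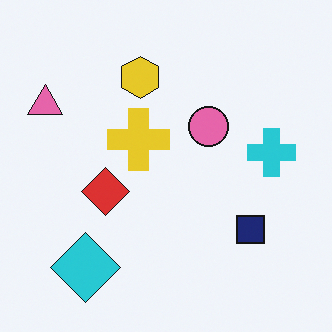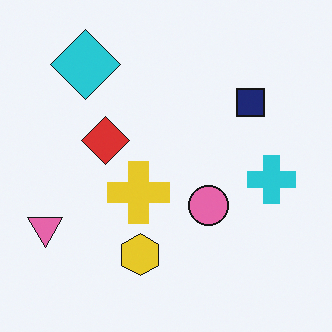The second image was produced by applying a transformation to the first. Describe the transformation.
The transformation is: flipped vertically (top ↔ bottom).

The cyan diamond is in the bottom-left of the first image and the top-left of the second — shapes on opposite sides of the horizontal midline have swapped in a mirror flip.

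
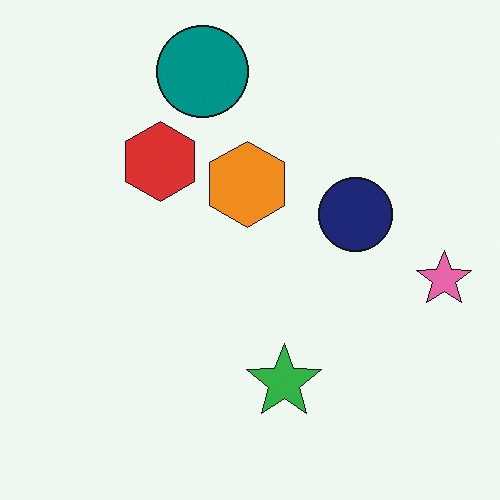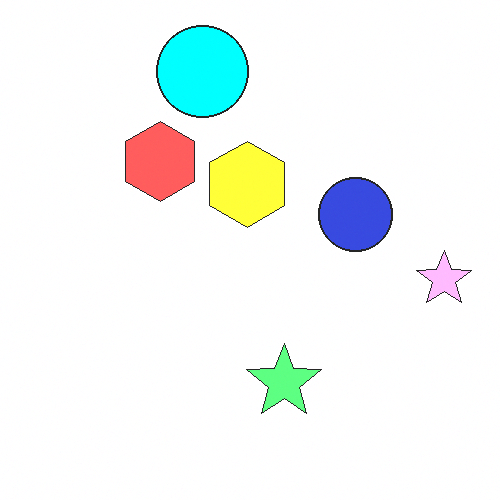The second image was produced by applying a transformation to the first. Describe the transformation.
The second image is the first noticeably brightened.

Every pixel — background and shapes alike — is uniformly brightened.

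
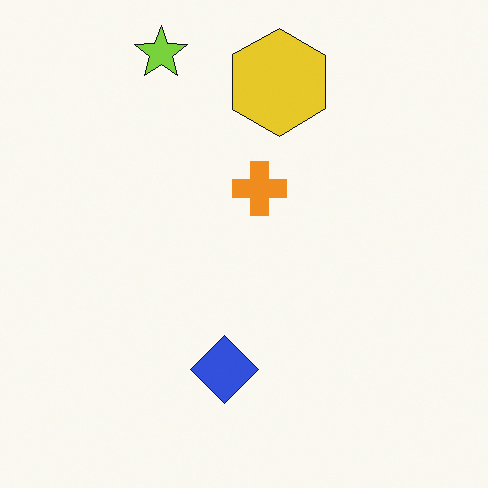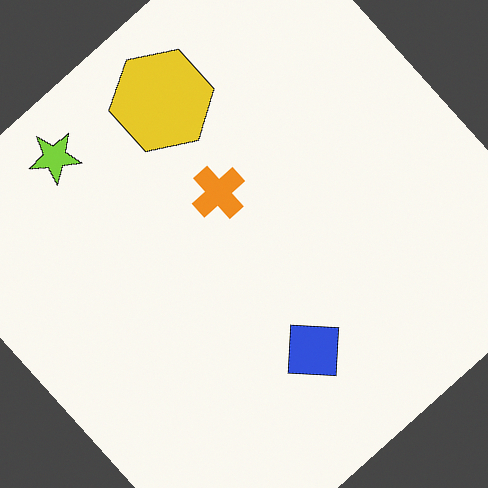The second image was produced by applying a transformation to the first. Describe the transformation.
Rotated counter-clockwise by a large amount — several tens of degrees.

Every shape is tilted by the same angle and the image corners show triangular fill wedges — a whole-image rotation by a non-right angle.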